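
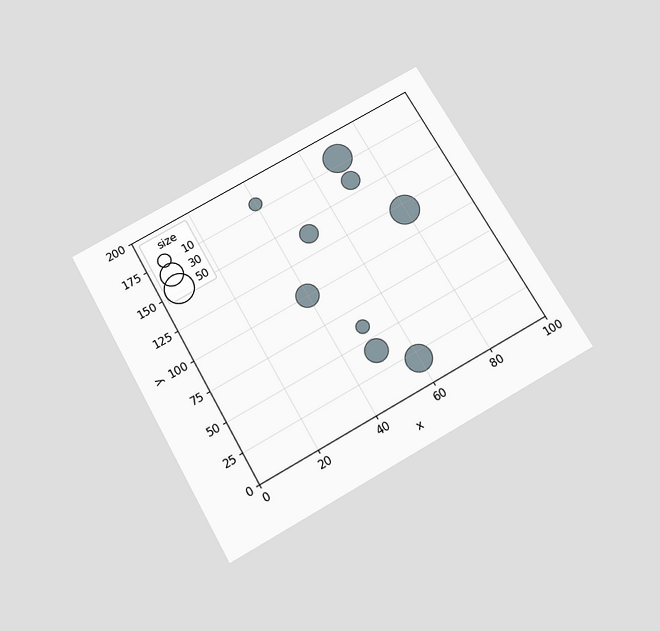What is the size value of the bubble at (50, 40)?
30

The chart is tilted about 30° counter-clockwise and viewed slightly from below. Matching the bubble at (50, 40) against the size legend gives 30.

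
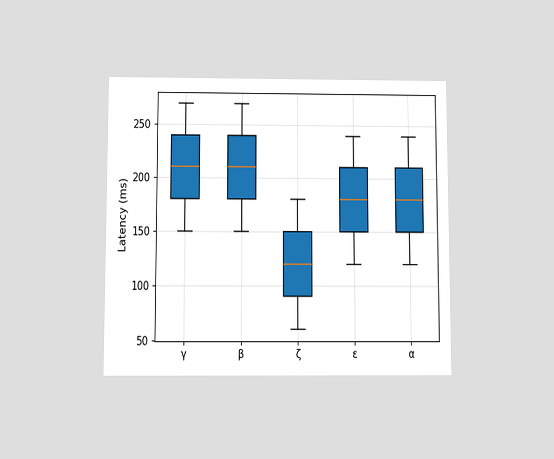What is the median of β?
The chart is viewed slightly from below. The median line in the β box sits at 210ms.

210ms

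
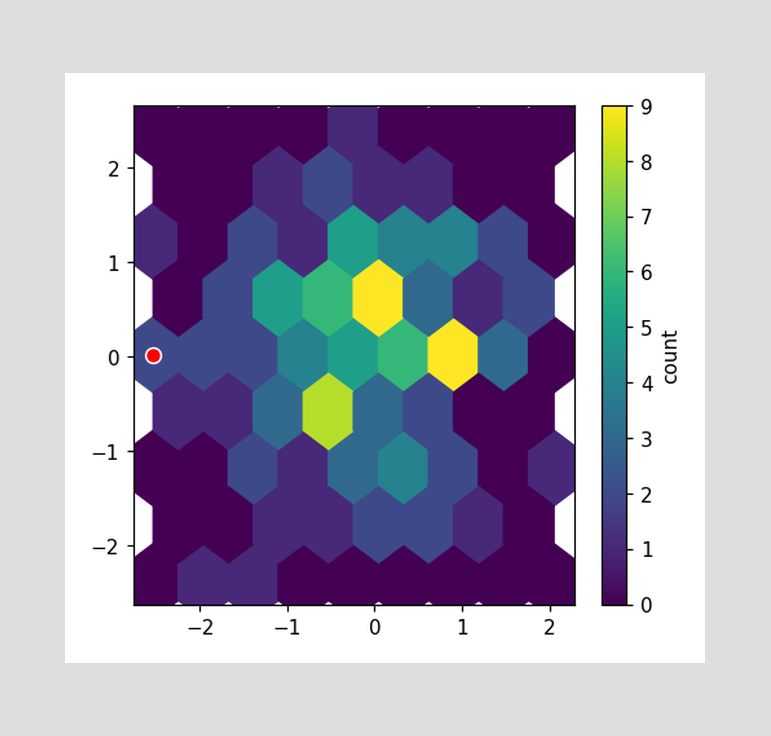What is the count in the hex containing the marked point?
2

The marked hex reads 2 on the colorbar.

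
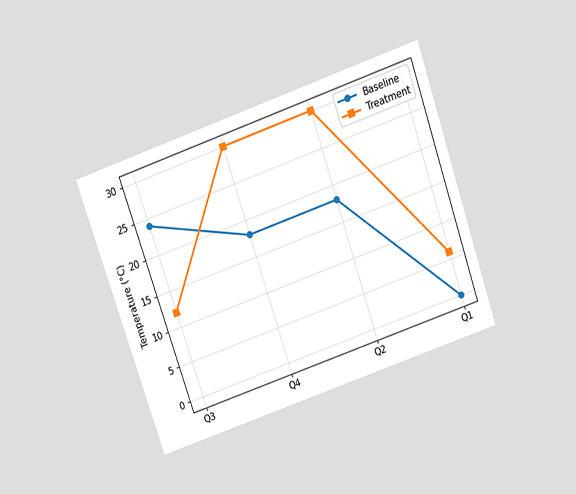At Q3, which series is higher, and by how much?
The chart is tilted about 19° counter-clockwise and viewed slightly from above. At Q3, Baseline sits above the other line by 12°C.

Baseline, by 12°C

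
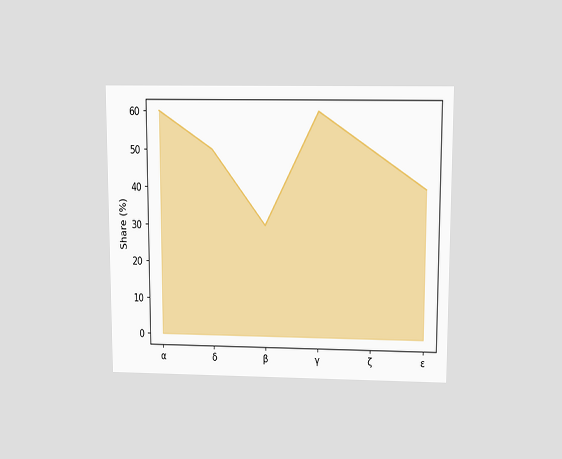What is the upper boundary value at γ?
The chart is viewed slightly from above. At γ the upper boundary is at 60%.

60%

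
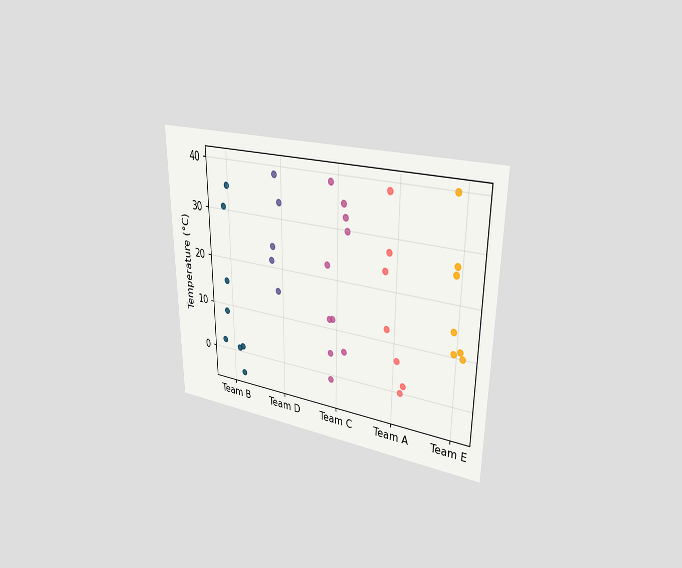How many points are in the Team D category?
The chart is viewed slightly from the right. Counting the markers in the Team D column gives 5.

5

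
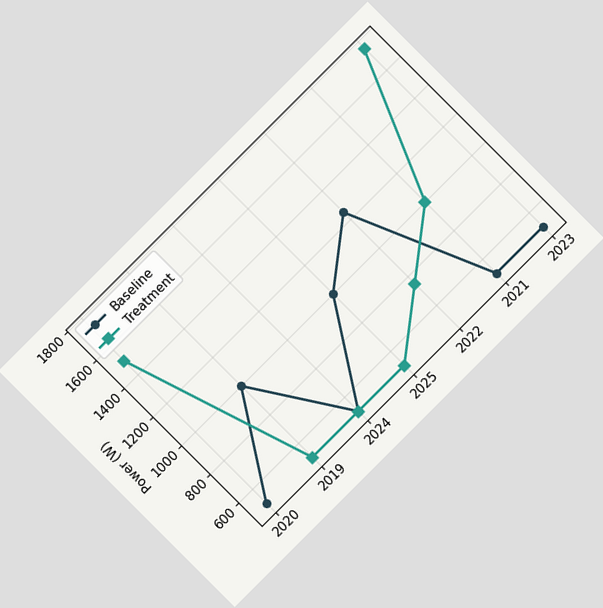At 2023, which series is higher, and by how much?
Treatment, by 1250W

The chart is tilted about 45° counter-clockwise. At 2023, Treatment sits above the other line by 1250W.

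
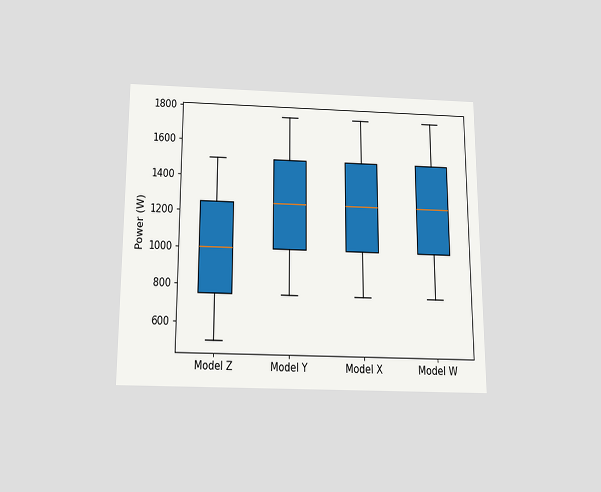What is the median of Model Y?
The chart is viewed slightly from below. The median line in the Model Y box sits at 1250W.

1250W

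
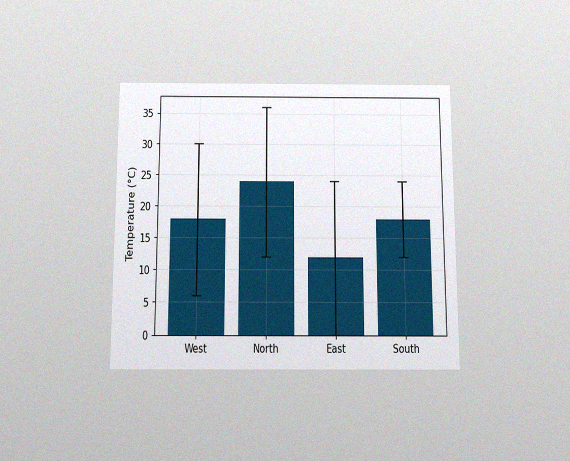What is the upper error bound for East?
The chart is viewed slightly from below, with some photo noise. The East bar's upper whisker reaches 24°C.

24°C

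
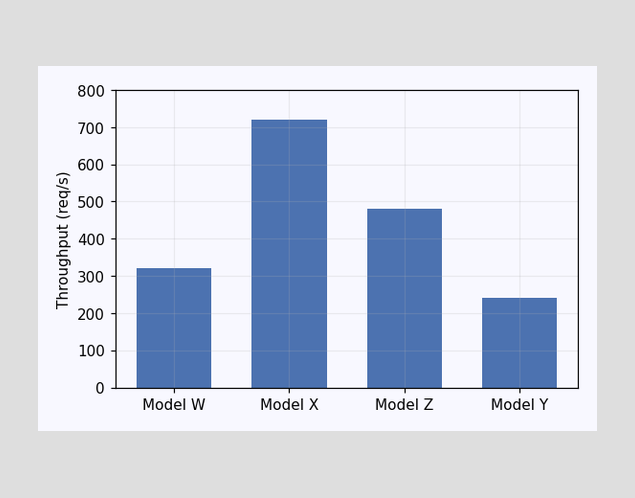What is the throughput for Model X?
720req/s

Reading along the chart's y-axis, the Model X bar reaches 720req/s.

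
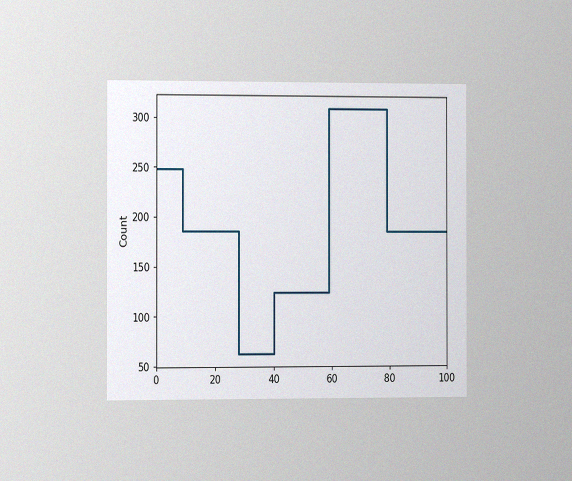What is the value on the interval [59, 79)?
The chart is viewed slightly from the left, with some photo noise. On [59, 79) the step sits at 310.

310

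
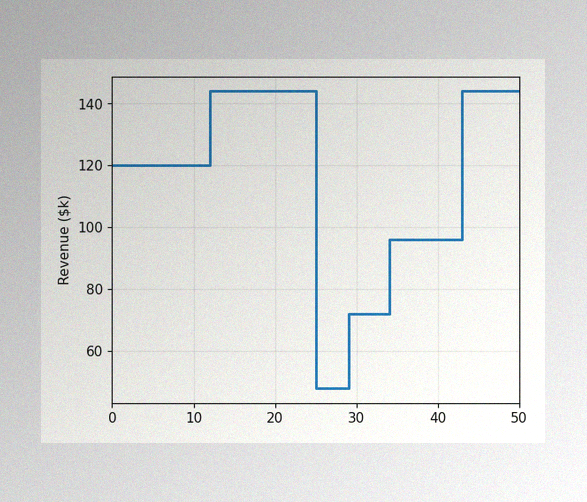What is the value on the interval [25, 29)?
The image has some photo noise and uneven lighting. On [25, 29) the step sits at $48k.

$48k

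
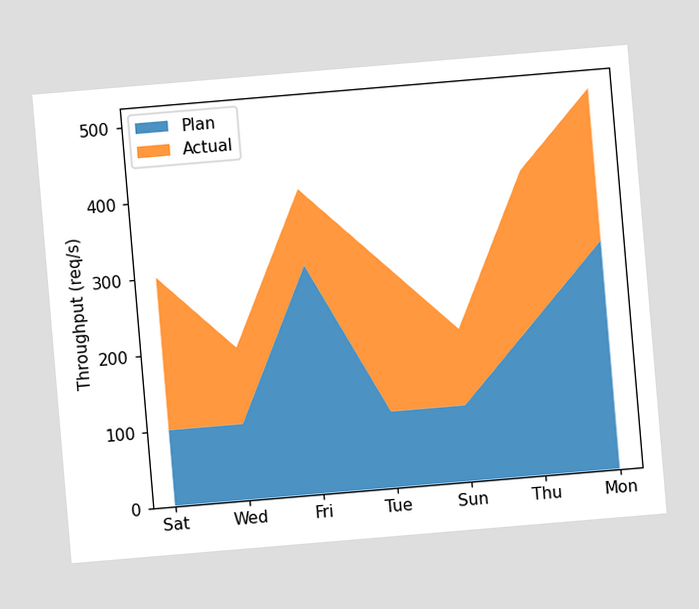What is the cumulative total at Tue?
The chart is tilted about 5° counter-clockwise. The stacked total at Tue reaches 300req/s.

300req/s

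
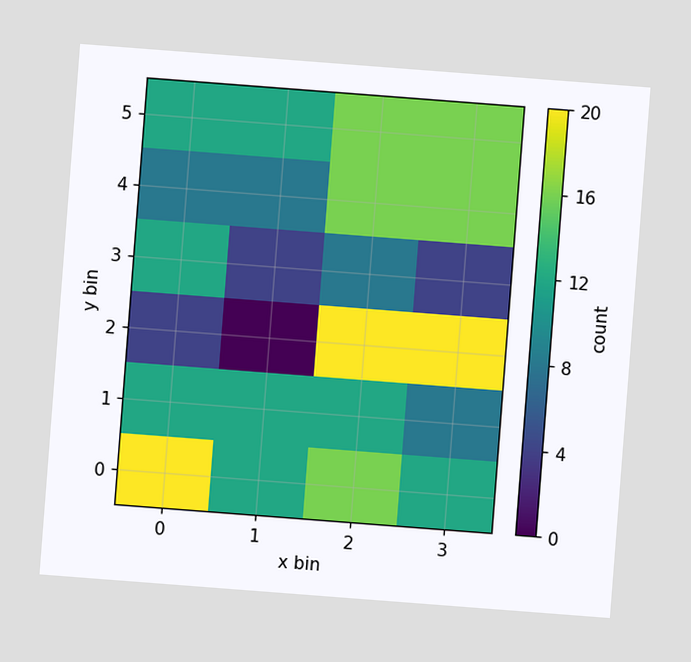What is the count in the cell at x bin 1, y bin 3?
4

The chart is tilted about 4° clockwise. Matching the cell (1, 3) against the colorbar gives 4.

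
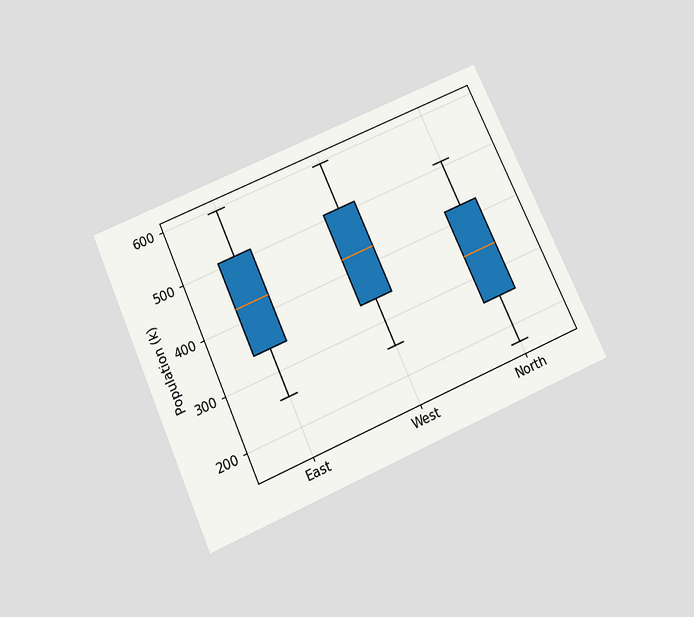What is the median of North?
340k

The chart is tilted about 24° counter-clockwise and viewed slightly from below. The median line in the North box sits at 340k.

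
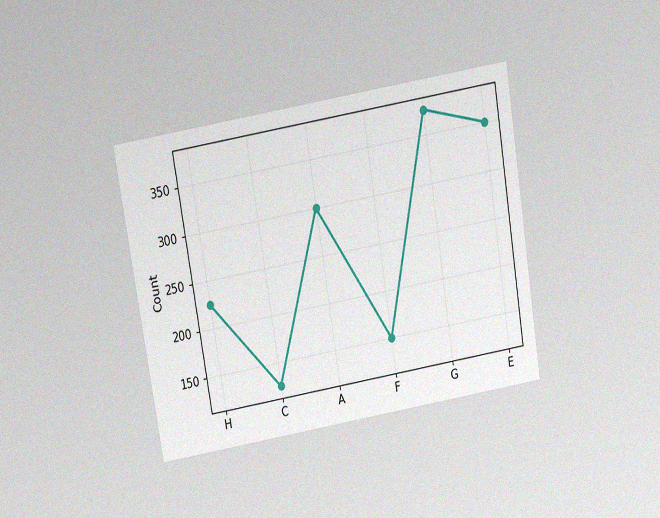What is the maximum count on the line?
The chart is tilted about 9° counter-clockwise and viewed slightly from above, with some photo noise. The highest point is at G, and reading across to the y-axis gives 375.

375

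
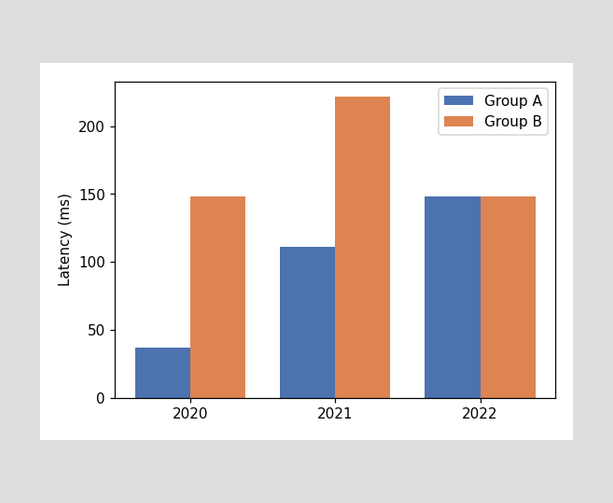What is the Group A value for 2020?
The Group A bar at 2020 reaches 37ms on the y-axis.

37ms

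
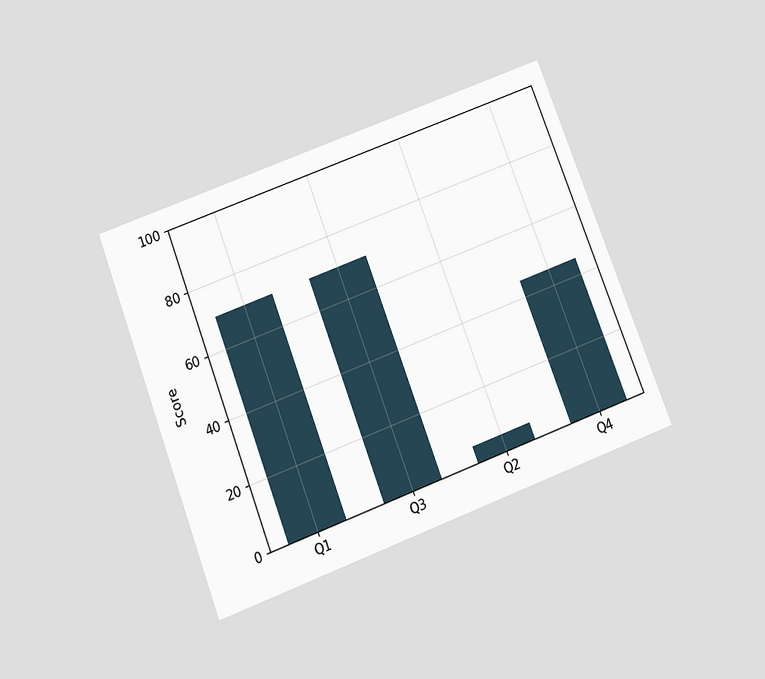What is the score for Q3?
70

The chart is tilted about 21° counter-clockwise and viewed slightly from below. Reading along the chart's y-axis, the Q3 bar reaches 70.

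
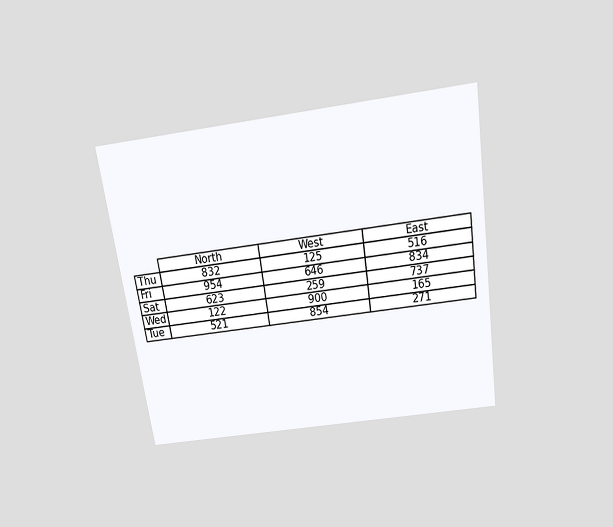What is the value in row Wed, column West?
The chart is tilted about 8° counter-clockwise and viewed slightly from above. The (Wed, West) cell reads 900.

900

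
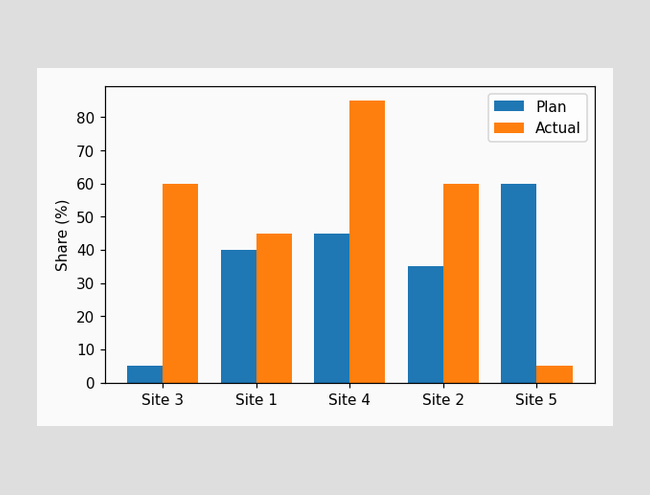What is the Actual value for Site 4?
The Actual bar at Site 4 reaches 85% on the y-axis.

85%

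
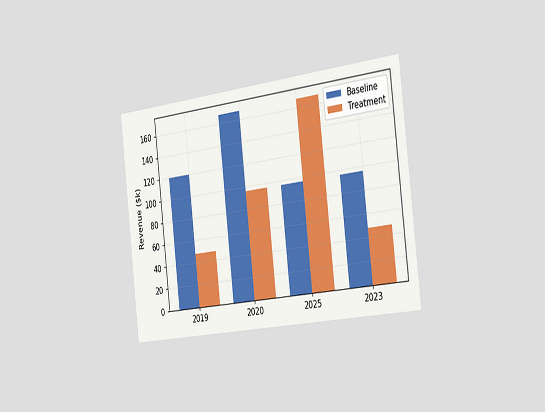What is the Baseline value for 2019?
$120k

The chart is tilted about 7° counter-clockwise and viewed slightly from the right. The Baseline bar at 2019 reaches $120k on the y-axis.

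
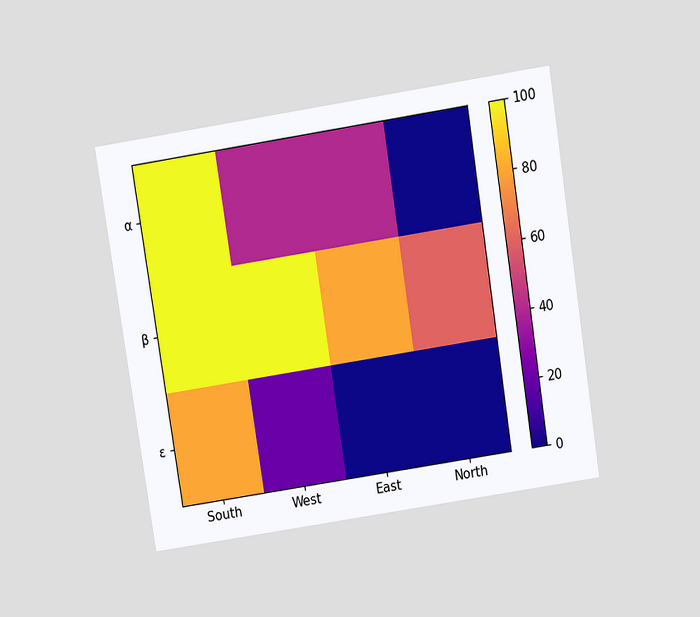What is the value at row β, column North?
The chart is tilted about 9° counter-clockwise and viewed slightly from above. Matching cell (β, North) against the colorbar gives 60.

60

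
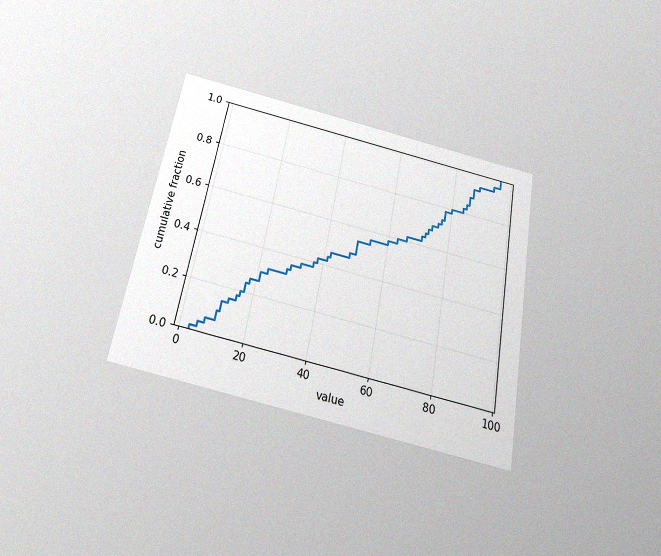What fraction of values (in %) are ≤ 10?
10%

The chart is tilted about 10° clockwise and viewed slightly from below, with some photo noise. At x=10 the ECDF step is at 10%.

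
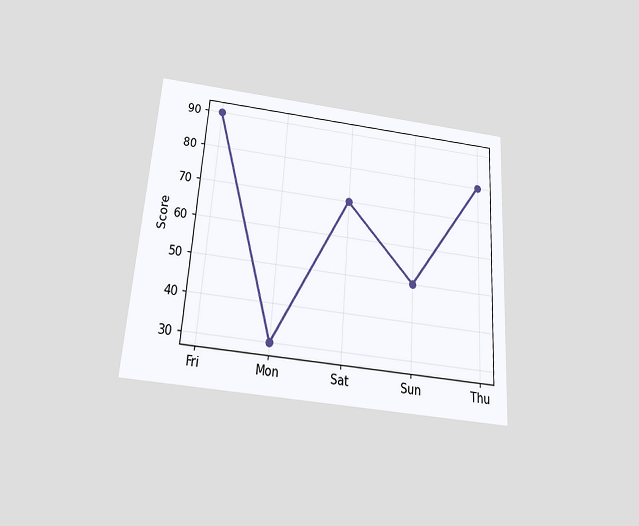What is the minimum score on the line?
30

The chart is tilted about 4° clockwise and viewed slightly from below. The lowest point is at Mon, and reading across to the y-axis gives 30.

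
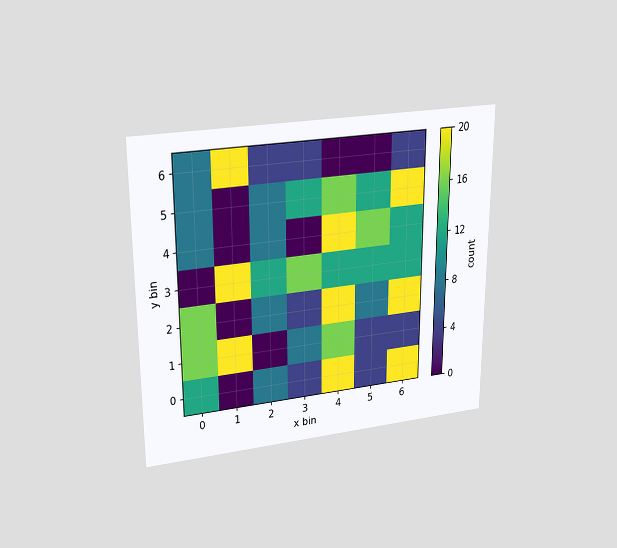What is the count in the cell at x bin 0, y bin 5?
The chart is viewed slightly from above. Matching the cell (0, 5) against the colorbar gives 8.

8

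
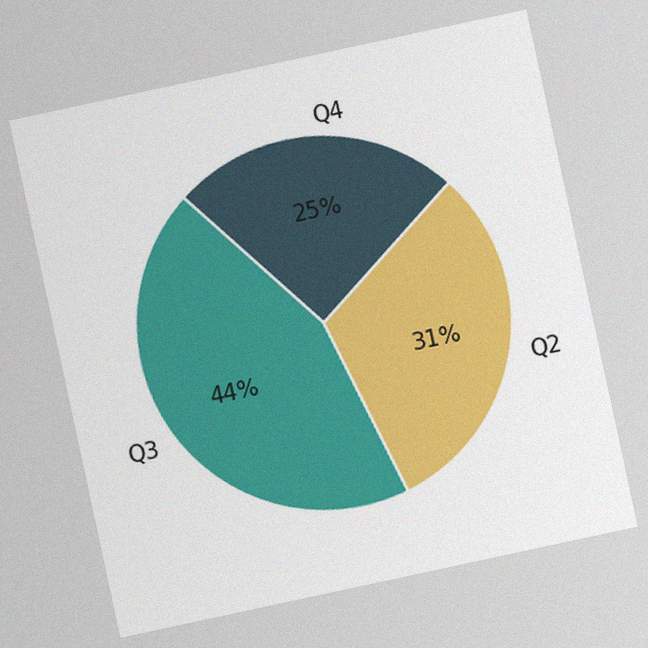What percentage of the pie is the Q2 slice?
31%

The chart is tilted about 12° counter-clockwise, with some photo noise. The Q2 slice takes up 31% of the pie.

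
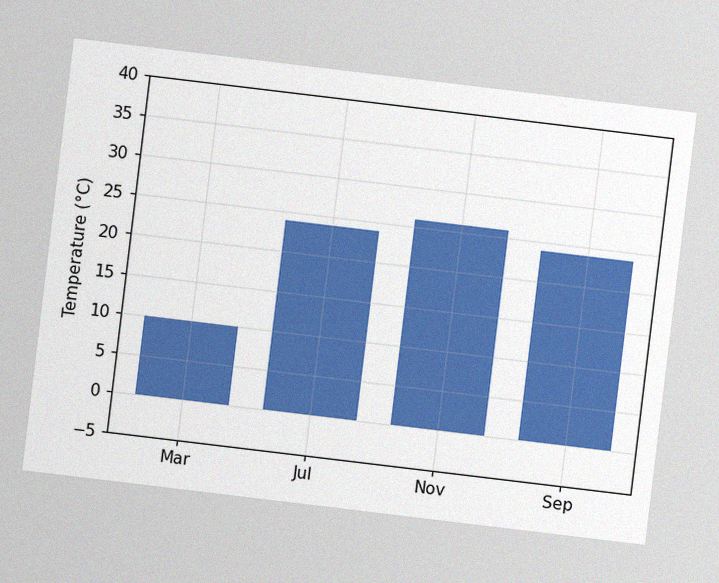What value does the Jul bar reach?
24°C

The chart is tilted about 7° clockwise, with some photo noise. Reading along the chart's y-axis, the Jul bar reaches 24°C.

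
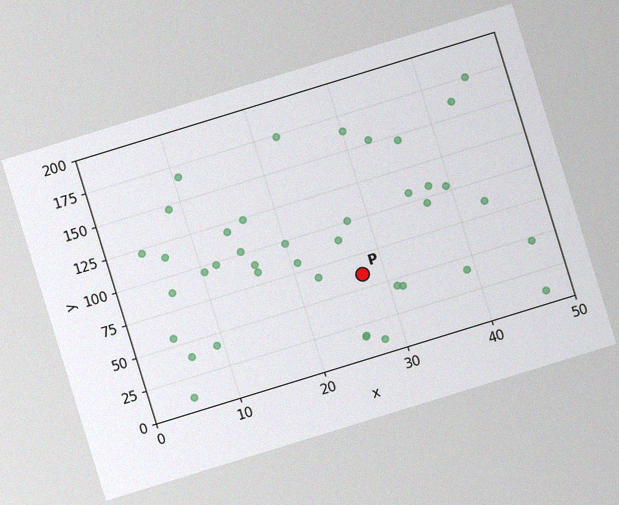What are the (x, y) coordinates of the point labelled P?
The chart is tilted about 17° counter-clockwise, with some photo noise. Following the gridlines from P to each axis, P sits at (27.5, 60).

(27.5, 60)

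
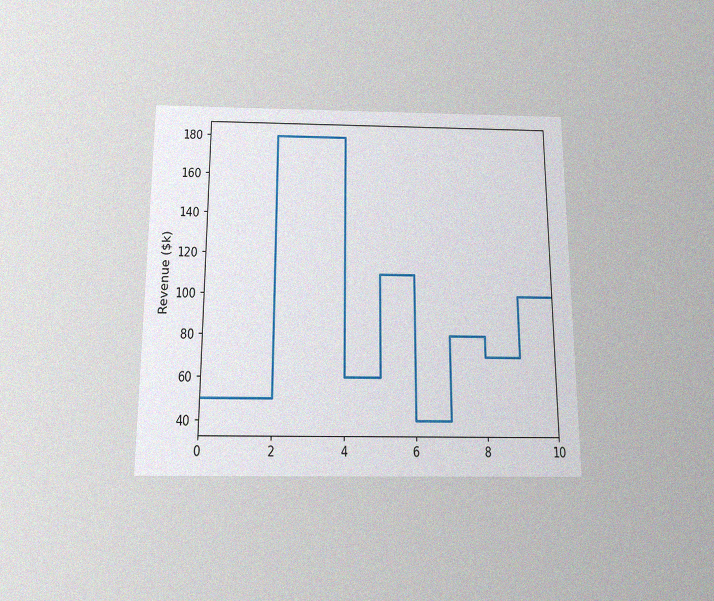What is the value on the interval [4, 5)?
$60k

The chart is viewed slightly from below, with some photo noise. On [4, 5) the step sits at $60k.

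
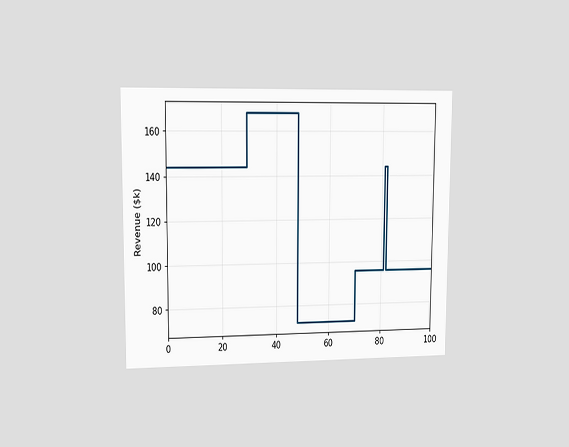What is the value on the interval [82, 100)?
$96k

The chart is viewed at a slight angle. On [82, 100) the step sits at $96k.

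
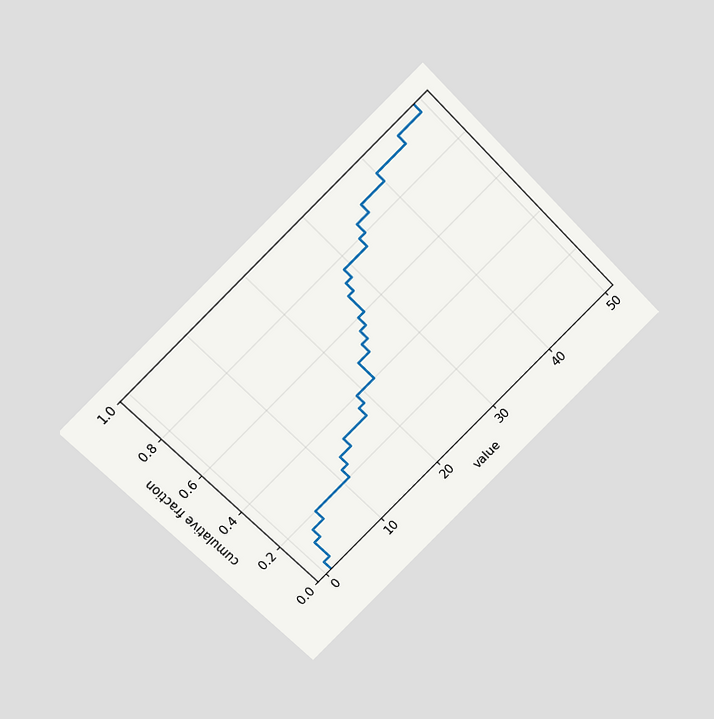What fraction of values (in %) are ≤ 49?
100%

The chart is tilted about 45° counter-clockwise and viewed at a slight angle. At x=49 the ECDF step is at 100%.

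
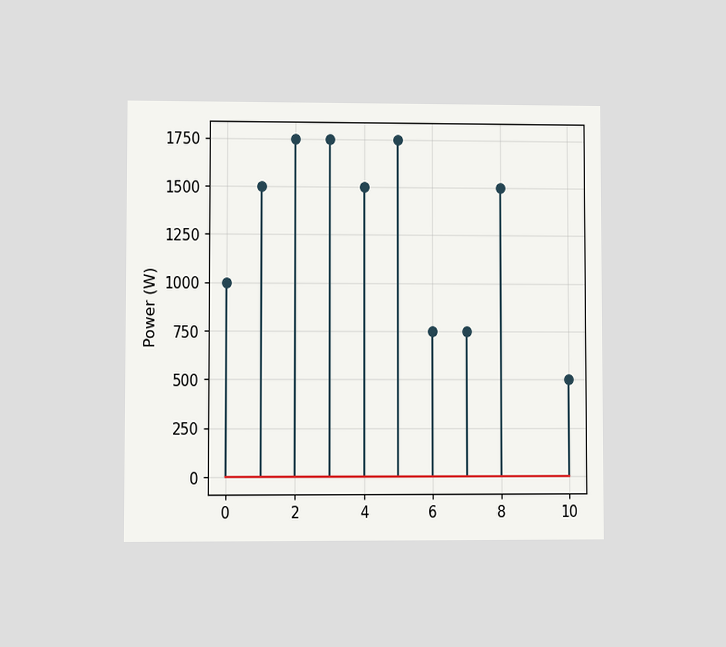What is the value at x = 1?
The chart is viewed at a slight angle. The stem at x=1 reaches 1500W.

1500W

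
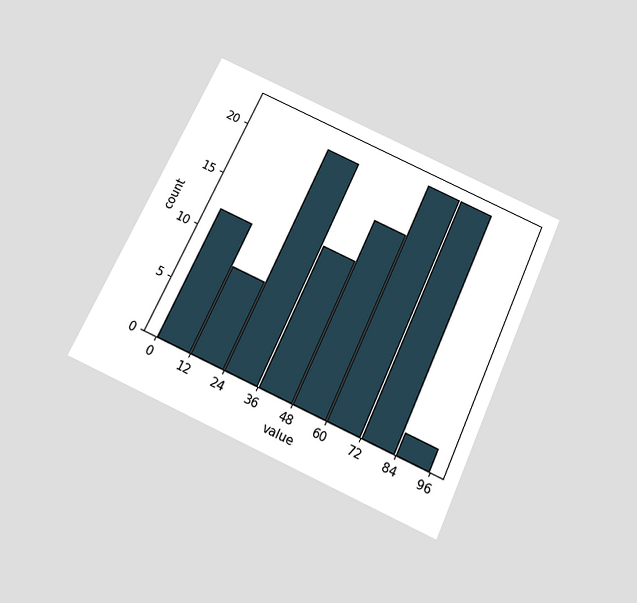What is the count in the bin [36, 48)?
The chart is tilted about 25° clockwise and viewed slightly from below. The [36, 48) bin has height 13.

13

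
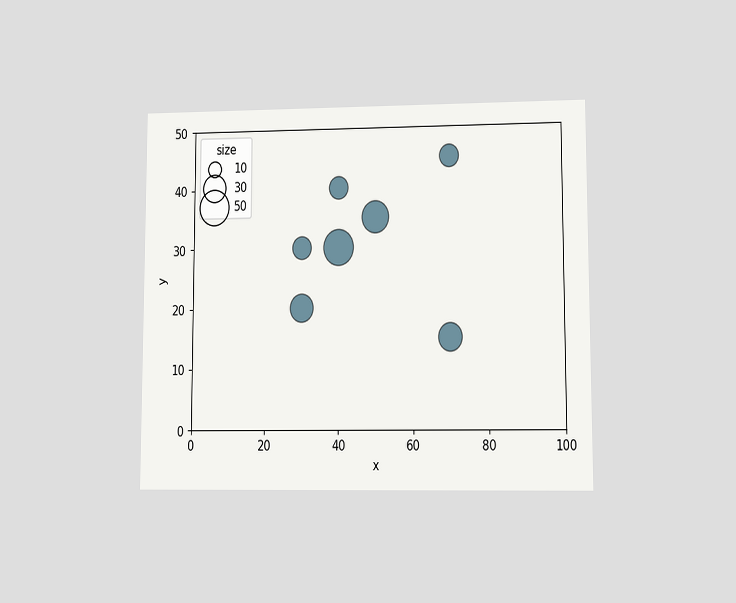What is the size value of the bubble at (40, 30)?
50

The chart is viewed at a slight angle. Matching the bubble at (40, 30) against the size legend gives 50.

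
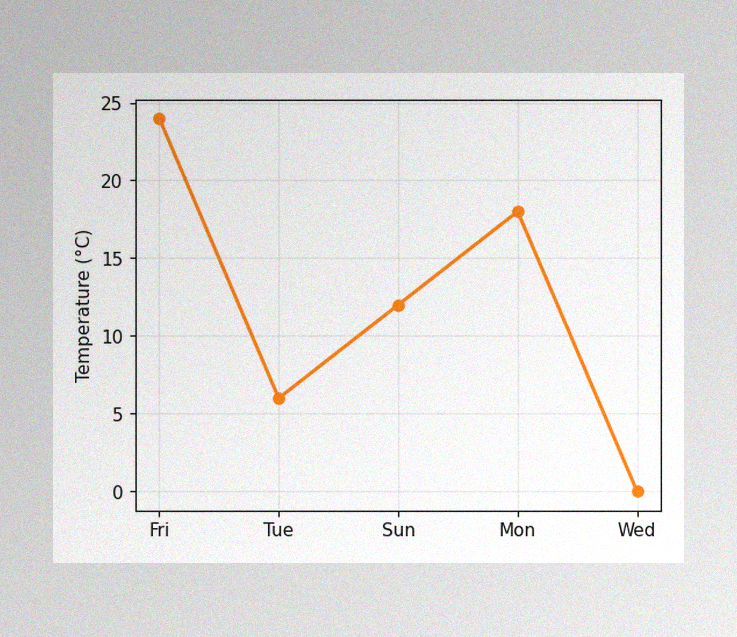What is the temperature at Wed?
The image has some photo noise and uneven lighting. At Wed, the line is at 0°C.

0°C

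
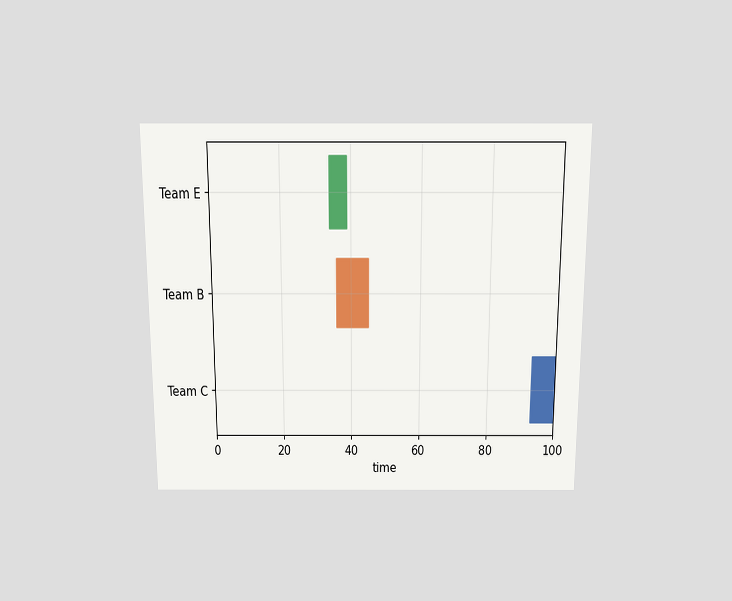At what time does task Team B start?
36

The chart is viewed slightly from above. The Team B bar begins at t=36.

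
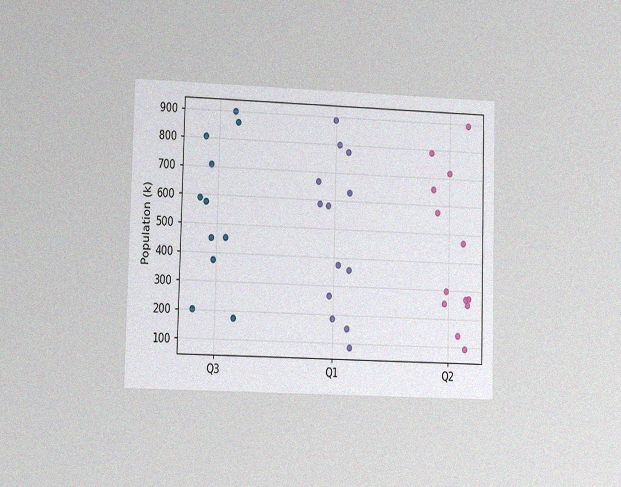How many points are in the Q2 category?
The chart is viewed at a slight angle, with some photo noise. Counting the markers in the Q2 column gives 13.

13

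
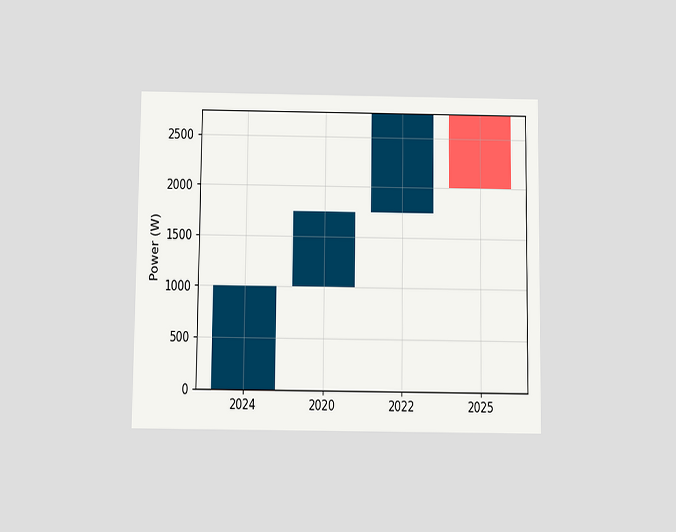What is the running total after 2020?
The chart is viewed at a slight angle. After 2020 the running total reaches 1750W.

1750W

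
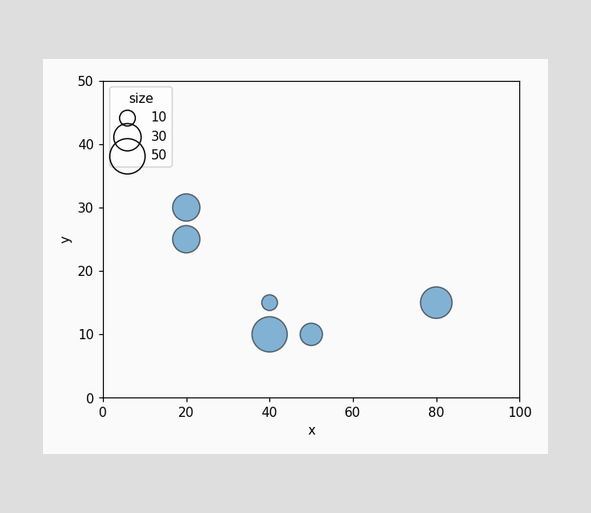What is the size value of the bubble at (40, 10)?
50

Matching the bubble at (40, 10) against the size legend gives 50.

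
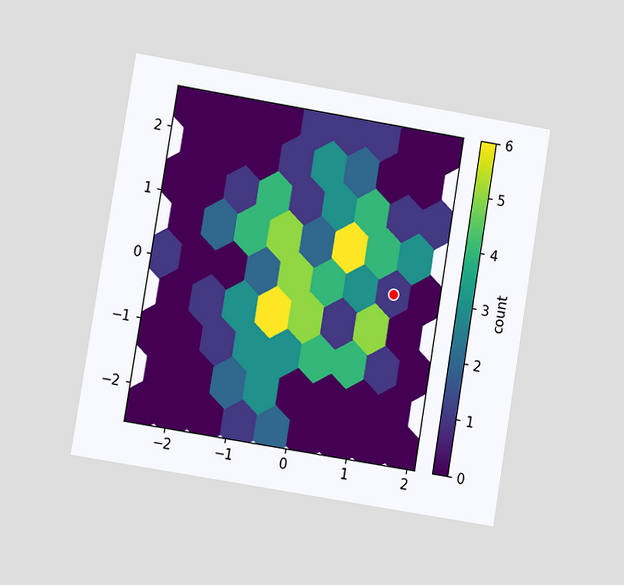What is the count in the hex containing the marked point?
1

The chart is tilted about 9° clockwise and viewed at a slight angle. The marked hex reads 1 on the colorbar.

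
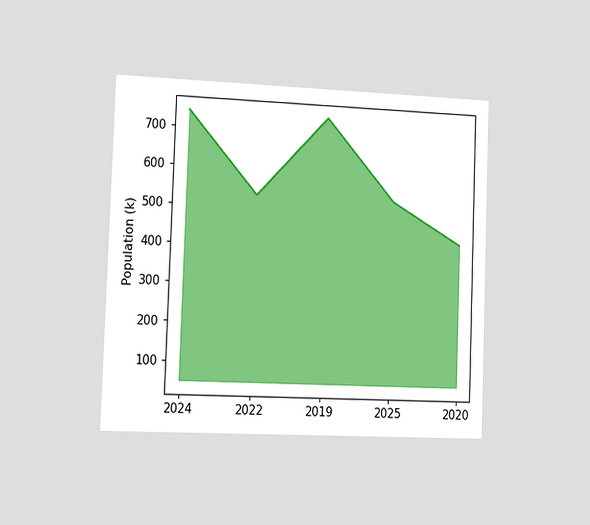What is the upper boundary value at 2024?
The chart is tilted about 2° clockwise and viewed at a slight angle. At 2024 the upper boundary is at 742k.

742k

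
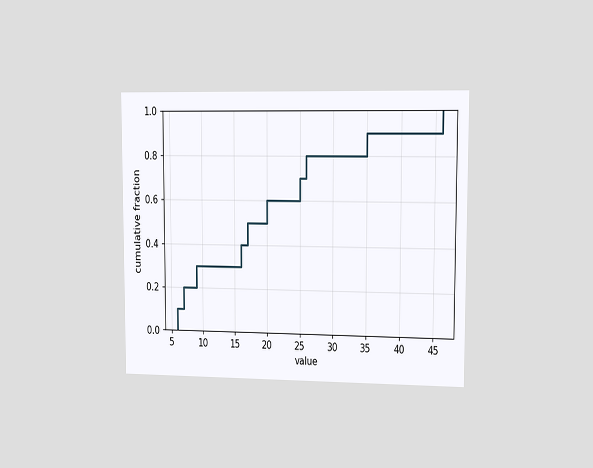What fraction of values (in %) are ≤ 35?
90%

The chart is viewed slightly from the right. At x=35 the ECDF step is at 90%.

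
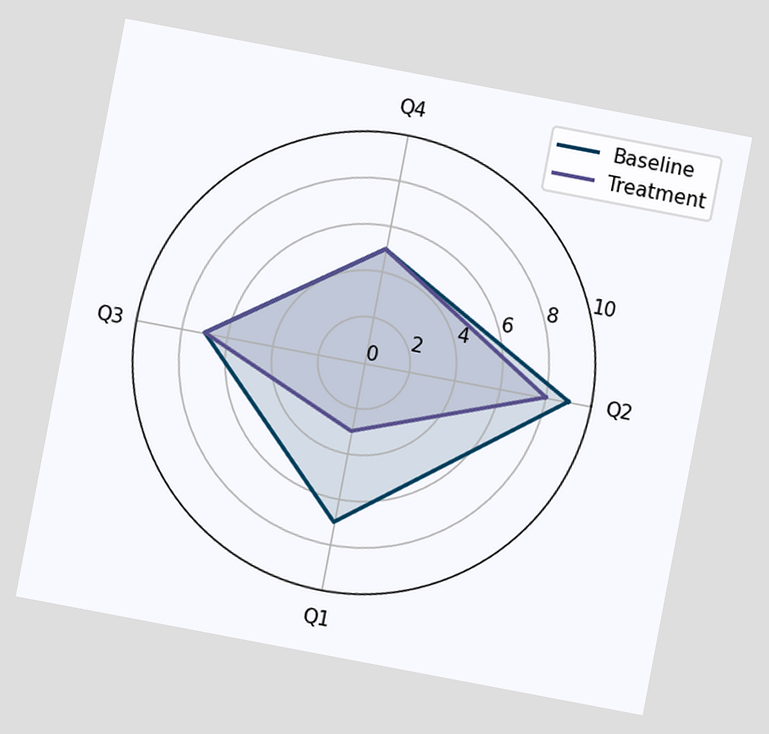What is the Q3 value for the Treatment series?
The chart is tilted about 11° clockwise. On the Q3 axis, Treatment reaches 7.

7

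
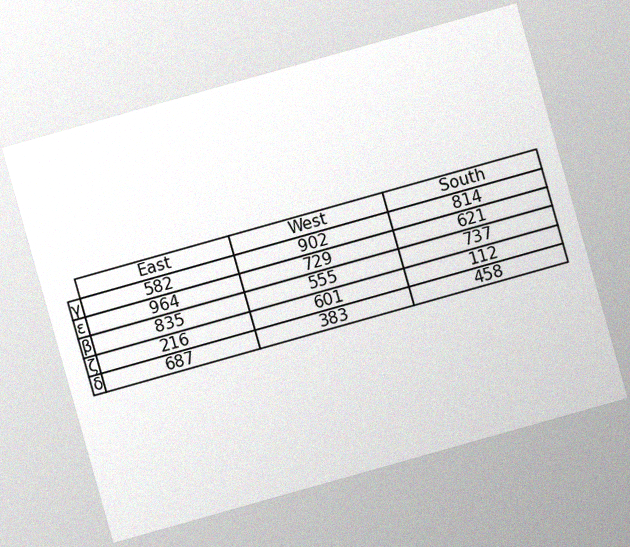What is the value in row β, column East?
835

The chart is tilted about 16° counter-clockwise, with some photo noise. The (β, East) cell reads 835.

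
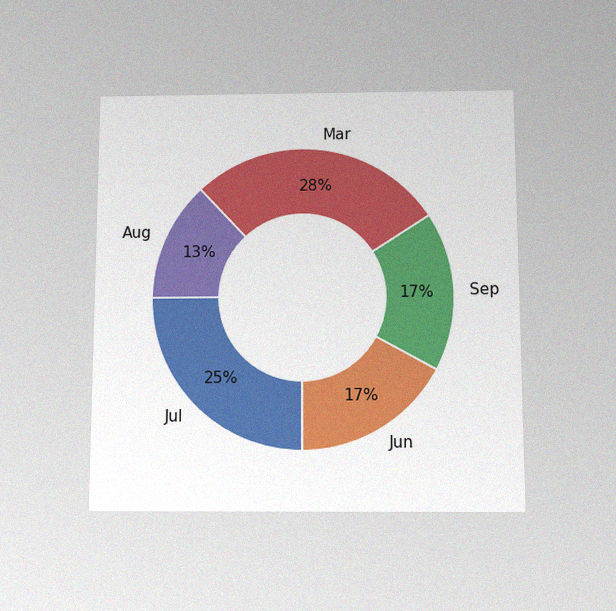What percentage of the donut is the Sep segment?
17%

The chart is viewed slightly from below, with some photo noise. The Sep segment takes up 17% of the ring.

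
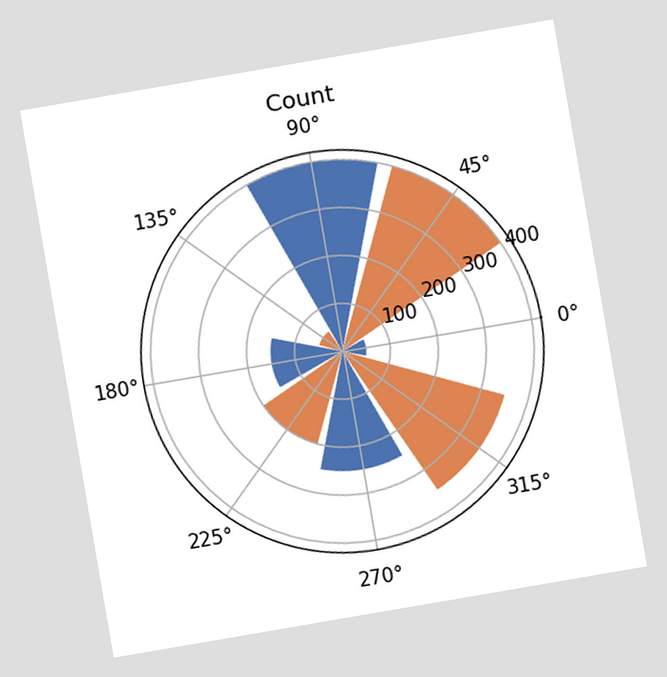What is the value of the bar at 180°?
The chart is tilted about 10° counter-clockwise. The bar at 180° reaches 150 on the radial axis.

150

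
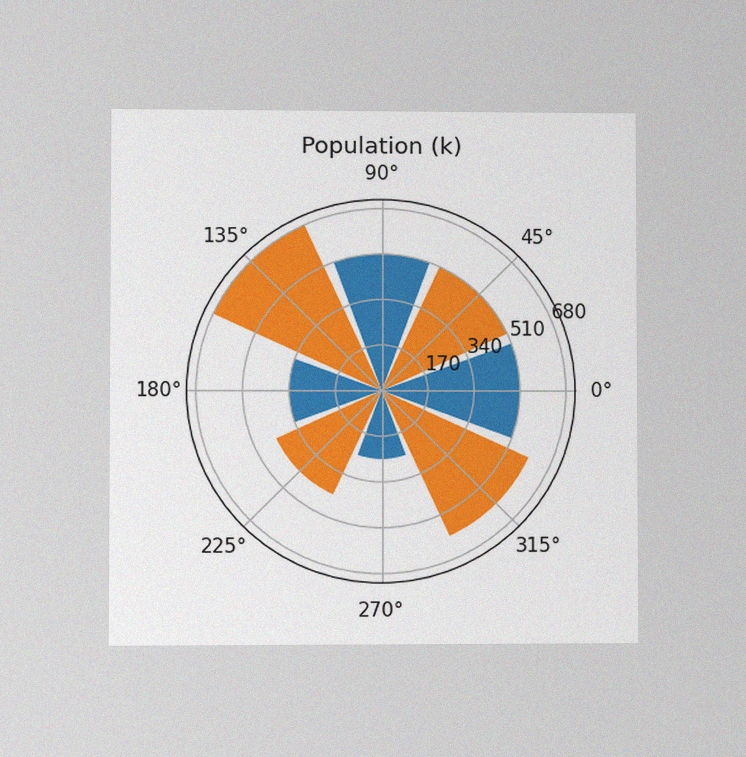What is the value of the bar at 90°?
510k

The chart is viewed at a slight angle, with some photo noise. The bar at 90° reaches 510k on the radial axis.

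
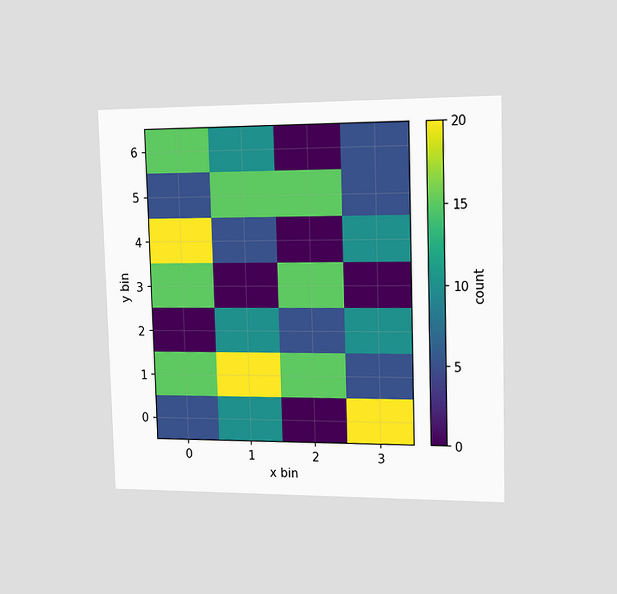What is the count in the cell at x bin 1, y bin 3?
0

The chart is viewed slightly from the right. Matching the cell (1, 3) against the colorbar gives 0.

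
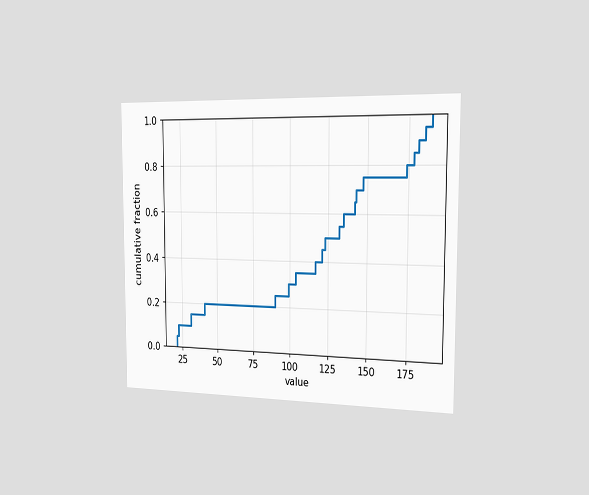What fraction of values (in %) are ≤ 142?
The chart is viewed slightly from the right. At x=142 the ECDF step is at 65%.

65%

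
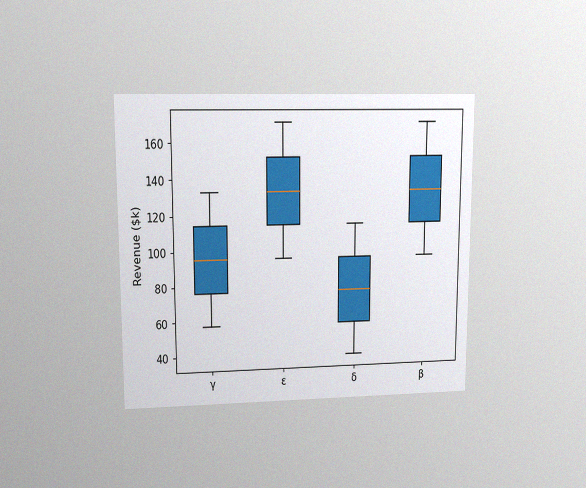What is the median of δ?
$76k

The chart is viewed at a slight angle, with some photo noise. The median line in the δ box sits at $76k.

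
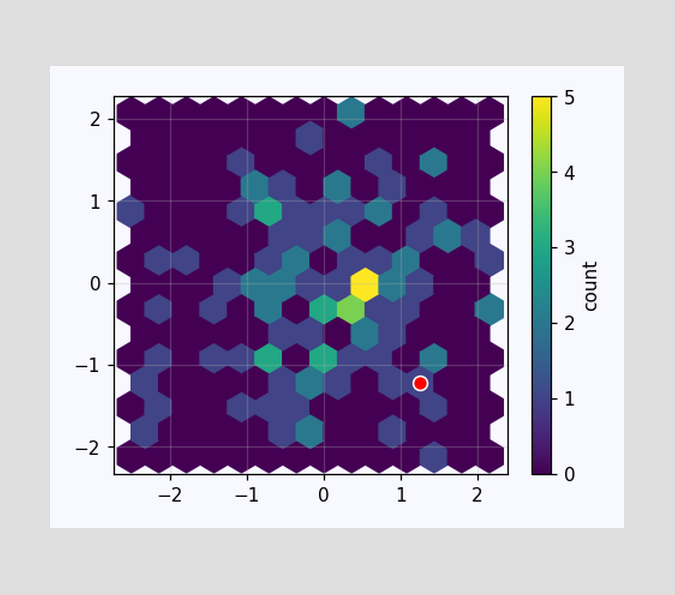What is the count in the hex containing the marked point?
The marked hex reads 1 on the colorbar.

1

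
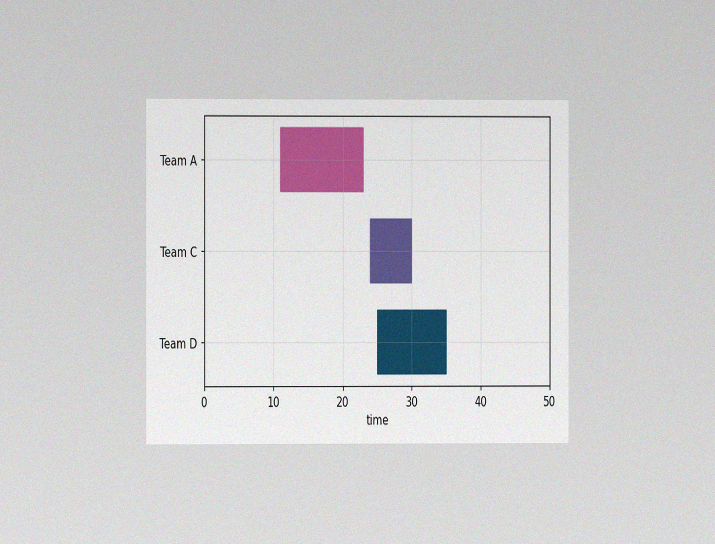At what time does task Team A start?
11

The chart is viewed at a slight angle, with some photo noise. The Team A bar begins at t=11.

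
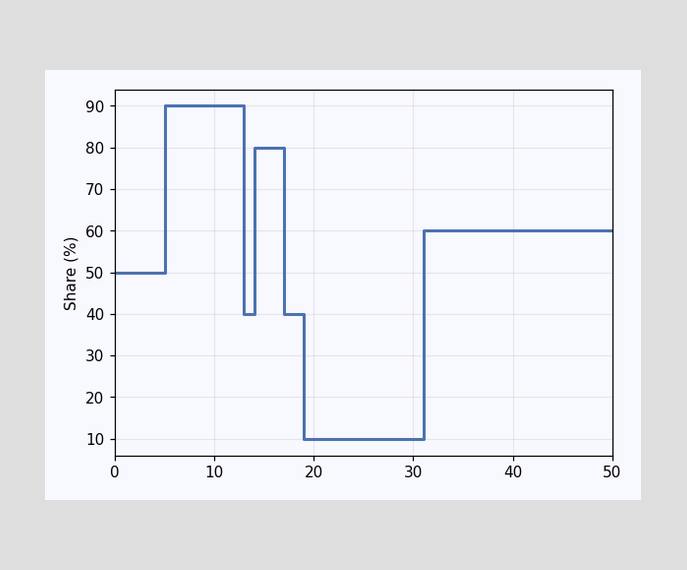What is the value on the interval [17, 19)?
40%

On [17, 19) the step sits at 40%.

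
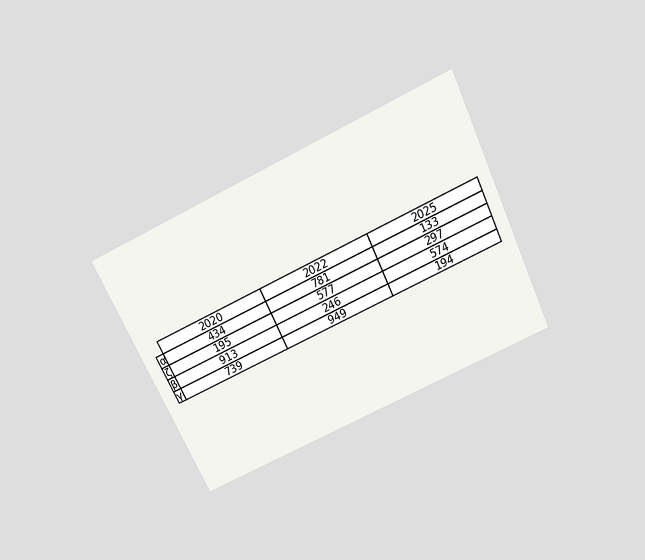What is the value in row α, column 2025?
The chart is tilted about 25° counter-clockwise and viewed slightly from above. The (α, 2025) cell reads 133.

133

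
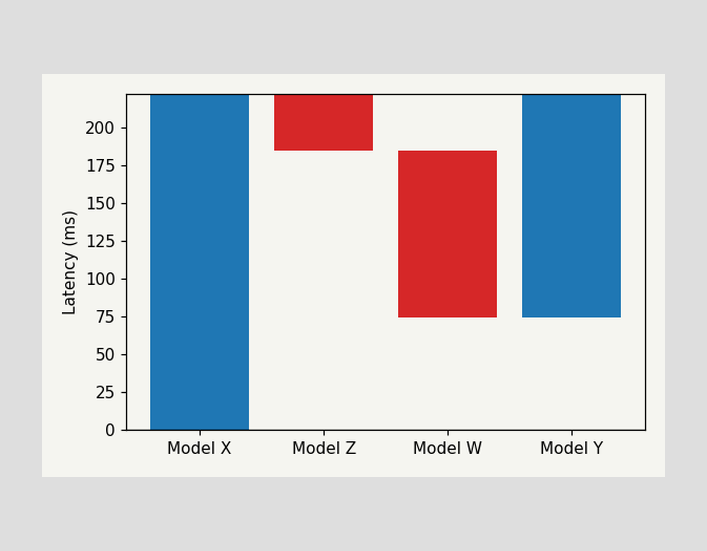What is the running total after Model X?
222ms

After Model X the running total reaches 222ms.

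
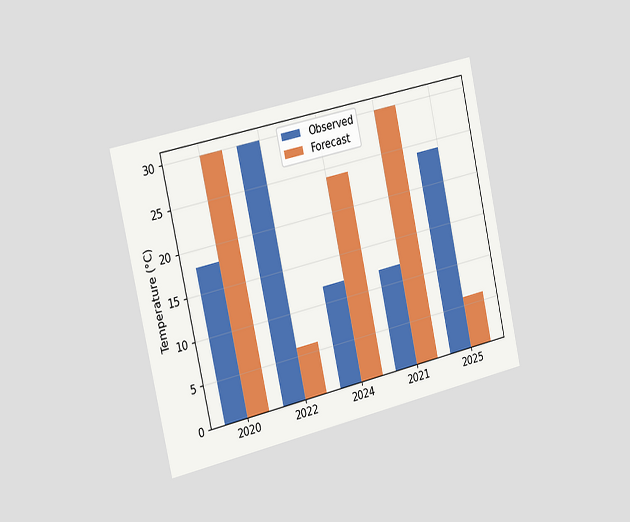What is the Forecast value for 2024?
The chart is tilted about 12° counter-clockwise and viewed slightly from the left. The Forecast bar at 2024 reaches 24°C on the y-axis.

24°C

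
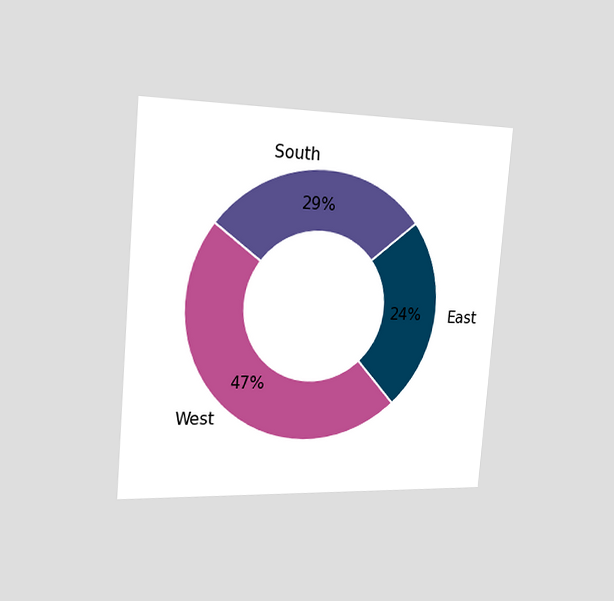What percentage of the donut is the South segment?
29%

The chart is tilted about 5° clockwise and viewed slightly from the left. The South segment takes up 29% of the ring.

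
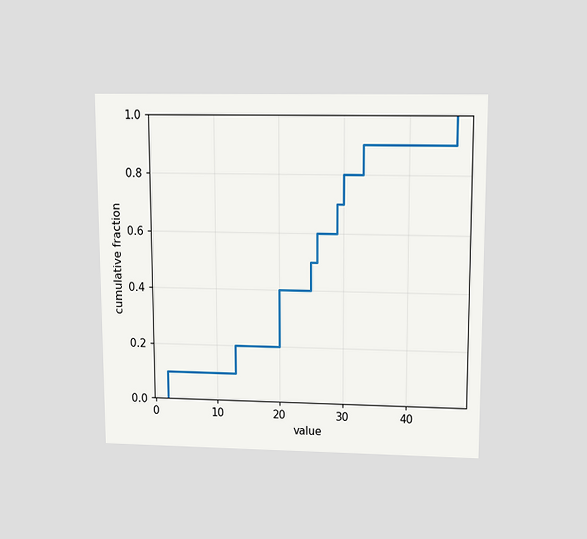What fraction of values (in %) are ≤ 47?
The chart is viewed slightly from above. At x=47 the ECDF step is at 100%.

100%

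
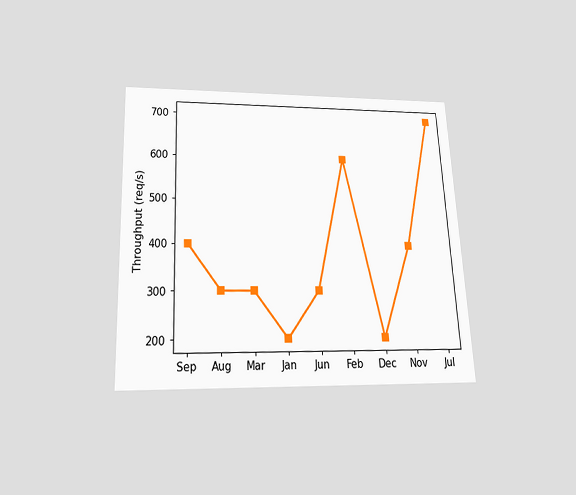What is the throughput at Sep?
400req/s

The chart is tilted about 3° counter-clockwise and viewed slightly from below. At Sep, the line is at 400req/s.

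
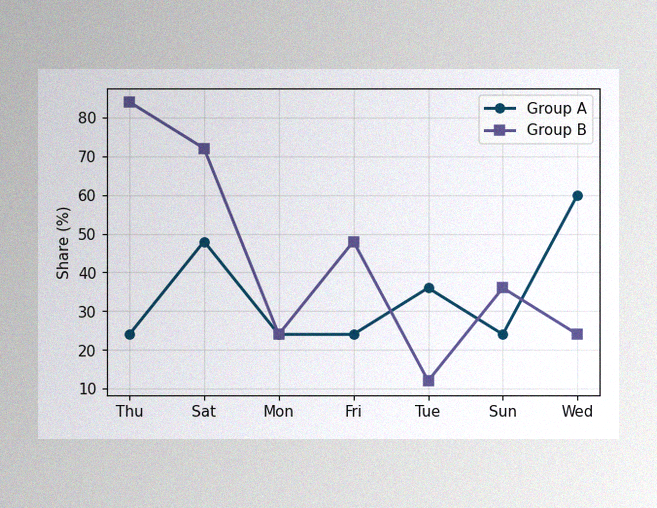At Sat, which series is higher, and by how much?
Group B, by 24%

The image has some photo noise and uneven lighting. At Sat, Group B sits above the other line by 24%.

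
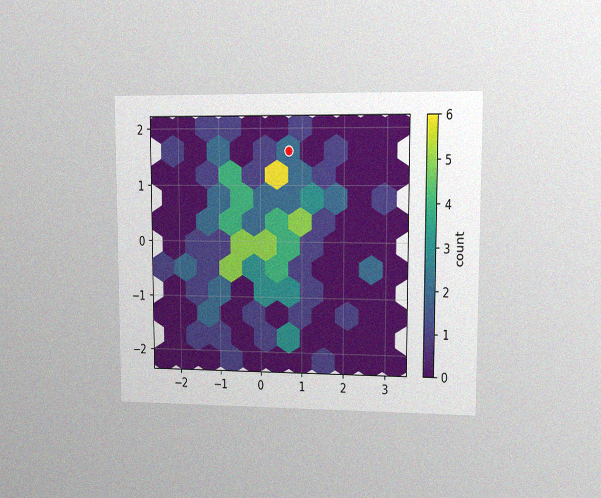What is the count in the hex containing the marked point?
The chart is viewed at a slight angle, with some photo noise. The marked hex reads 2 on the colorbar.

2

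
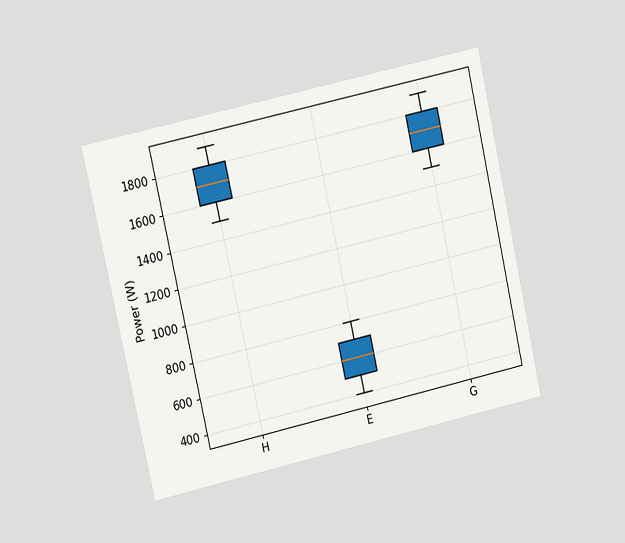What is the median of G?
1700W

The chart is tilted about 13° counter-clockwise and viewed at a slight angle. The median line in the G box sits at 1700W.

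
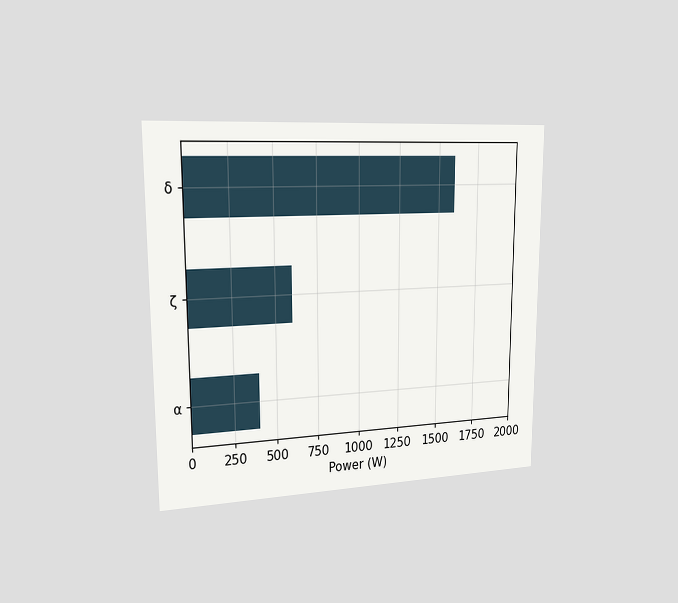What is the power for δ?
1600W

The chart is viewed slightly from the left. Reading along the chart's x-axis, the δ bar reaches 1600W.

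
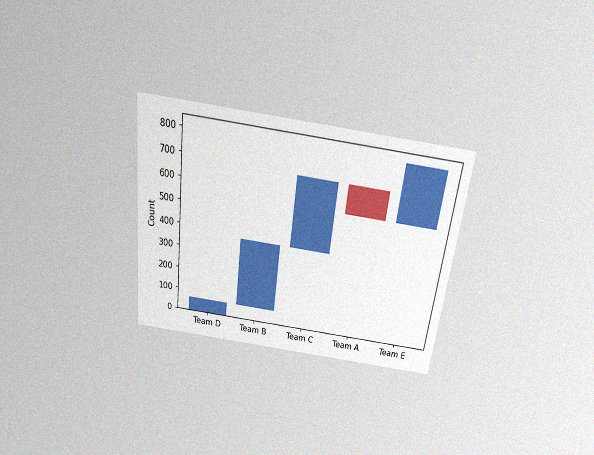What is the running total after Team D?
62

The chart is tilted about 7° clockwise and viewed slightly from above, with some photo noise. After Team D the running total reaches 62.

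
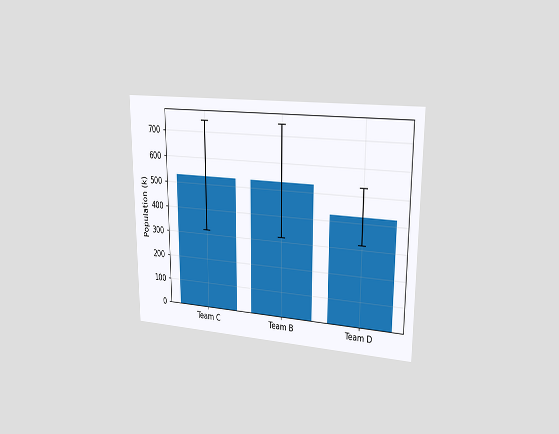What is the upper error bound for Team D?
The chart is viewed slightly from the right. The Team D bar's upper whisker reaches 530k.

530k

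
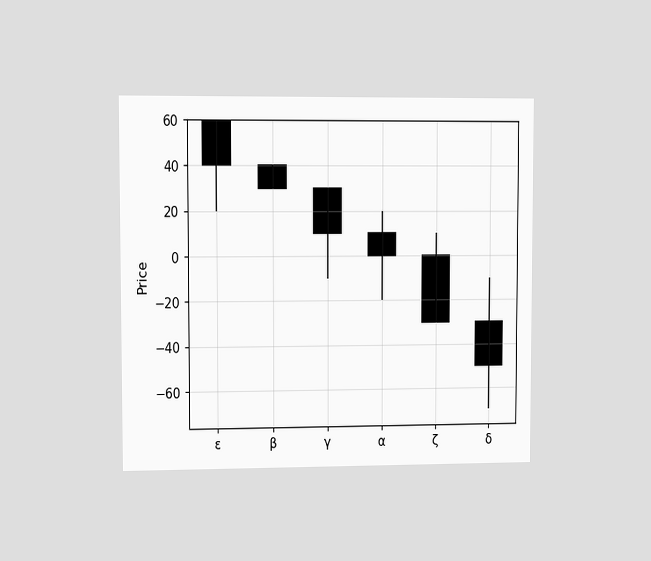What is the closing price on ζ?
The chart is viewed at a slight angle. The ζ candle closes at -30.

-30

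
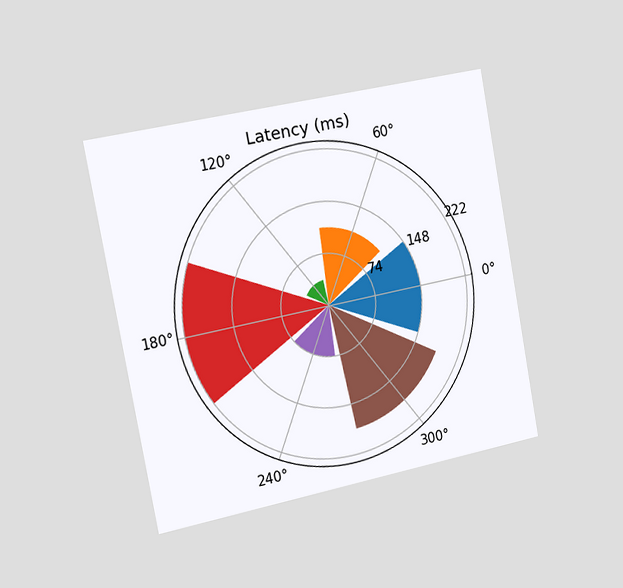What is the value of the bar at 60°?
The chart is tilted about 11° counter-clockwise and viewed slightly from the left. The bar at 60° reaches 111ms on the radial axis.

111ms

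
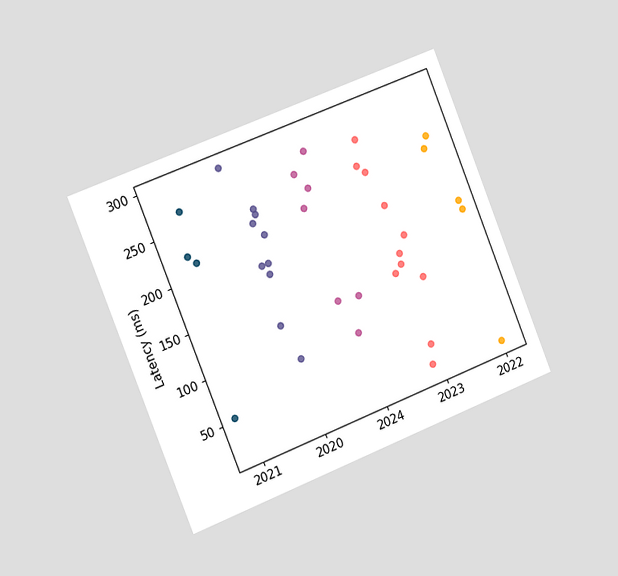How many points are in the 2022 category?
5

The chart is tilted about 22° counter-clockwise and viewed slightly from the left. Counting the markers in the 2022 column gives 5.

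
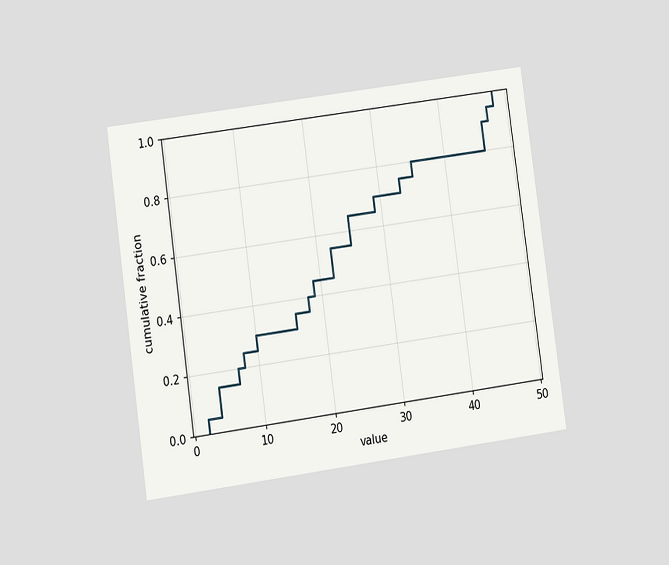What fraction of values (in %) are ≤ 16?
35%

The chart is tilted about 8° counter-clockwise and viewed at a slight angle. At x=16 the ECDF step is at 35%.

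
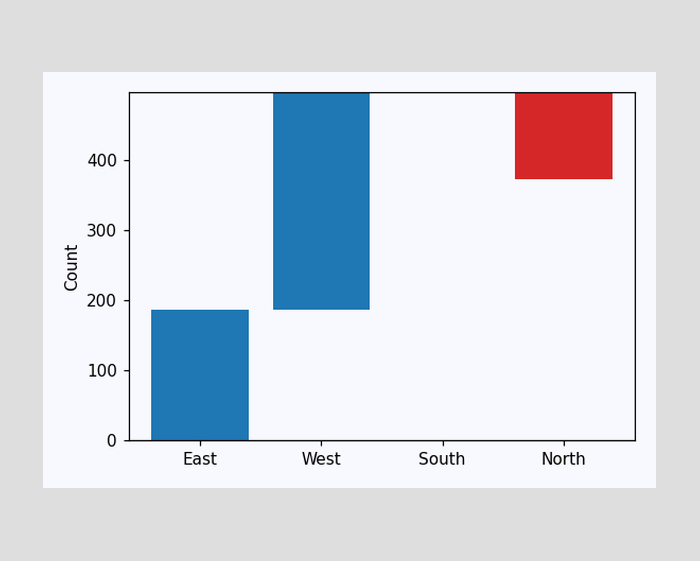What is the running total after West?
After West the running total reaches 496.

496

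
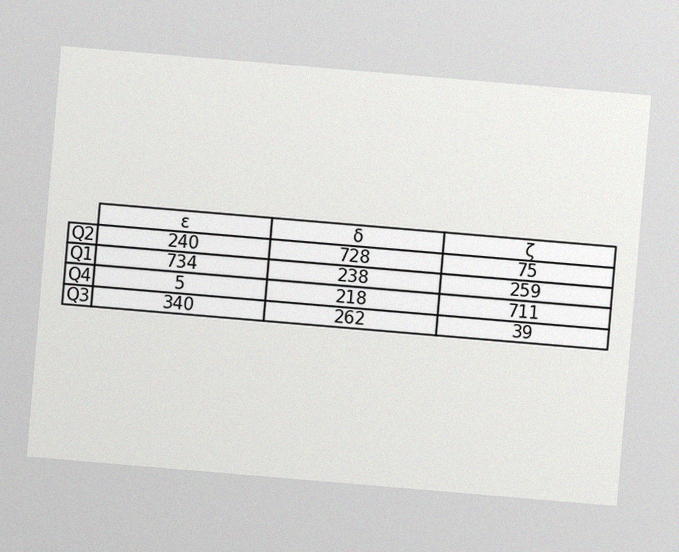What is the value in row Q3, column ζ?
The chart is tilted about 5° clockwise, with some photo noise. The (Q3, ζ) cell reads 39.

39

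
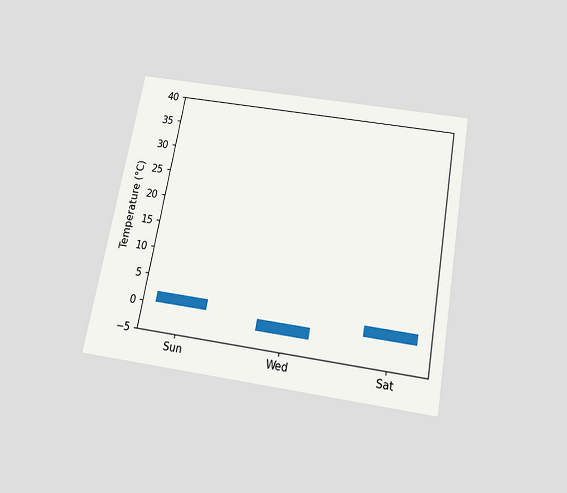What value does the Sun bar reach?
The chart is tilted about 10° clockwise and viewed slightly from below. Reading along the chart's y-axis, the Sun bar reaches 2°C.

2°C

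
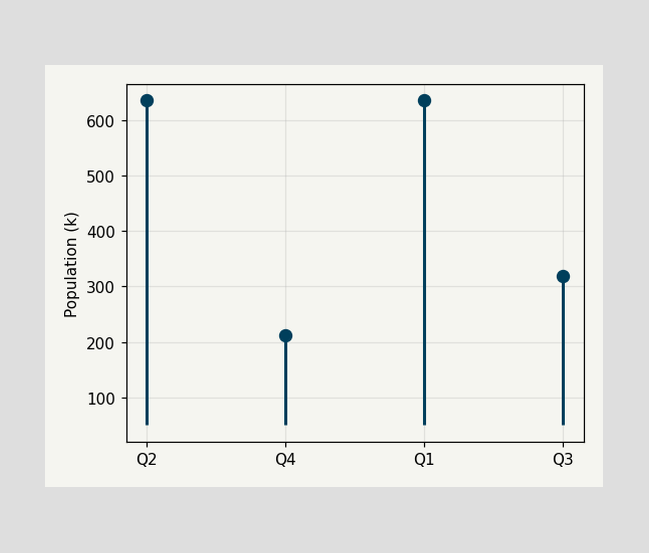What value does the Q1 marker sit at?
636k

The Q1 marker sits at 636k.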